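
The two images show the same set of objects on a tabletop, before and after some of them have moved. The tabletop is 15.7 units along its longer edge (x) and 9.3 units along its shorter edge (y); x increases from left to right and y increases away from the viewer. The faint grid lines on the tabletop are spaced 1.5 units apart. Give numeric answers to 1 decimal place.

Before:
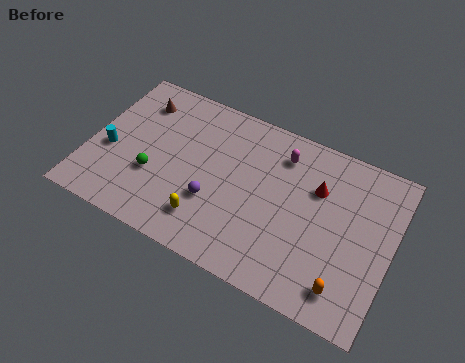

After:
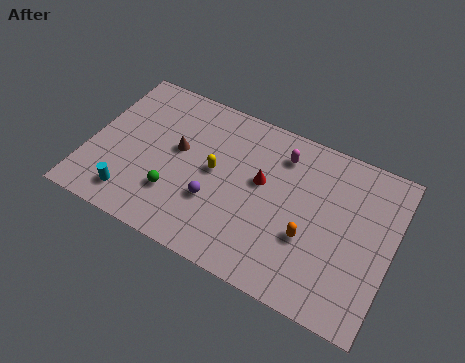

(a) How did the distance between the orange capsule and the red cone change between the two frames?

-1.7

They were about 5.1 units apart before and 3.4 after — 1.7 units closer together.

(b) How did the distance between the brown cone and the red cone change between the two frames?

-5.3

The distance was about 9.7 in the first image and 4.4 in the second, so they moved 5.3 units closer together.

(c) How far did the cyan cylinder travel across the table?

2.7

The cyan cylinder was near (1.1, 3.8) before and (2.6, 1.6) after, so it travelled √(1.5² + 2.2²) ≈ 2.7 units.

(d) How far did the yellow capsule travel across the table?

2.9

From (6.5, 2.0) to (6.5, 4.9), the yellow capsule covered √(0.0² + 2.9²) ≈ 2.9 units.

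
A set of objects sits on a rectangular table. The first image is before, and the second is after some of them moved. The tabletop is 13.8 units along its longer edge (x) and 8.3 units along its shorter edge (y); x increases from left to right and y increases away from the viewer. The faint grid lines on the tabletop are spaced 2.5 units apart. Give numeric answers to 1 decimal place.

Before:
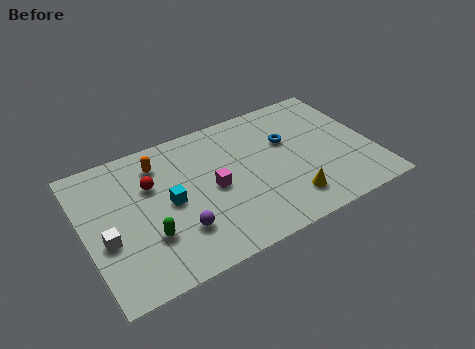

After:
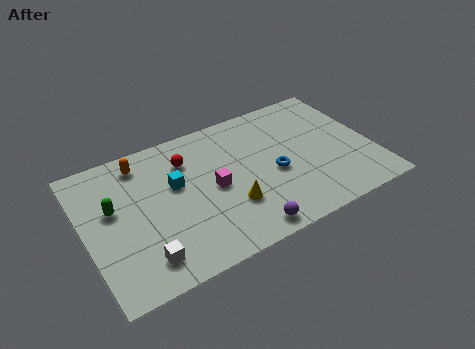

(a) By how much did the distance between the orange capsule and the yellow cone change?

-1.7

They were about 7.4 units apart before and 5.7 after — 1.7 units closer together.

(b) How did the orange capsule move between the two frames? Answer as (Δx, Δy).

(-0.8, 0.4)

The orange capsule was at about (3.8, 6.6) and moved to about (3.0, 7.0).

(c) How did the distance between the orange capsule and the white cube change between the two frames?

+1.1

They were about 4.4 units apart before and 5.5 after — 1.1 units further apart.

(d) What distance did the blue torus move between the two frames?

1.9

The blue torus was near (9.9, 5.3) before and (9.0, 3.6) after, so it travelled √(0.9² + 1.7²) ≈ 1.9 units.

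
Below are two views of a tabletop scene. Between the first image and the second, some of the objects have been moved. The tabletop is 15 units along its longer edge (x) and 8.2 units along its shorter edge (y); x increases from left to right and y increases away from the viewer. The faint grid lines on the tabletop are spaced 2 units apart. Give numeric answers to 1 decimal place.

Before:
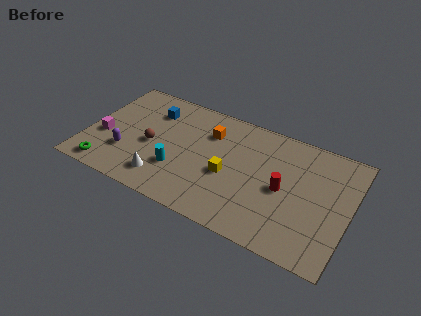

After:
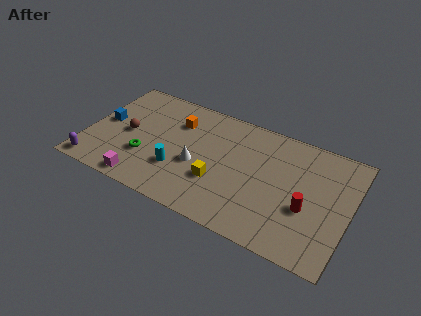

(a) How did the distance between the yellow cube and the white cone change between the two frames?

-2.6

They were about 4.0 units apart before and 1.4 after — 2.6 units closer together.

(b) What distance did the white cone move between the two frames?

2.5

From (4.7, 1.6) to (6.4, 3.4), the white cone covered √(1.7² + 1.8²) ≈ 2.5 units.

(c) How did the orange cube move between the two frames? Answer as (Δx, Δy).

(-1.9, 0.0)

The orange cube was at about (6.8, 6.0) and moved to about (4.9, 6.0).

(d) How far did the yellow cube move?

0.9

From (8.2, 3.5) to (7.7, 2.8), the yellow cube covered √(0.5² + 0.7²) ≈ 0.9 units.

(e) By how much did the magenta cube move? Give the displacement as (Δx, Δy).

(2.6, -2.3)

From the two frames, the magenta cube sits at roughly (1.0, 3.2) before and (3.6, 0.9) after.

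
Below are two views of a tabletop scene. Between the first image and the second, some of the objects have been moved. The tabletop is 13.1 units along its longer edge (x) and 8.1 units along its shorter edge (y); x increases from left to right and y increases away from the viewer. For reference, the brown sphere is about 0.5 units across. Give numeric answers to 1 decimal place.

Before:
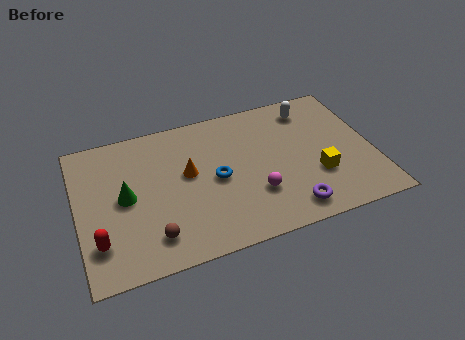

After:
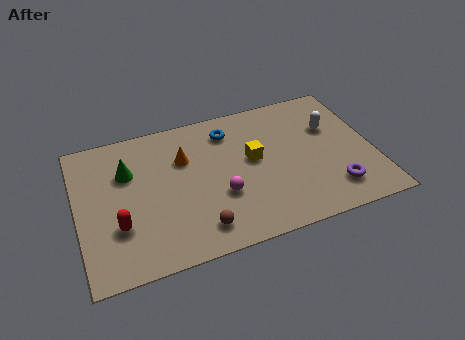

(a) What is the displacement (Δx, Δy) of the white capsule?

(0.8, -1.4)

From the two frames, the white capsule sits at roughly (10.6, 6.7) before and (11.4, 5.3) after.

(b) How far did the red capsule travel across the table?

1.1

The red capsule was near (0.8, 2.0) before and (1.7, 2.6) after, so it travelled √(0.9² + 0.6²) ≈ 1.1 units.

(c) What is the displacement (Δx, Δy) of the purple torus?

(2.0, 0.5)

The purple torus started near (9.1, 1.2) and ended near (11.1, 1.7).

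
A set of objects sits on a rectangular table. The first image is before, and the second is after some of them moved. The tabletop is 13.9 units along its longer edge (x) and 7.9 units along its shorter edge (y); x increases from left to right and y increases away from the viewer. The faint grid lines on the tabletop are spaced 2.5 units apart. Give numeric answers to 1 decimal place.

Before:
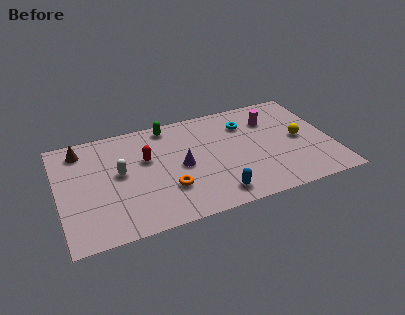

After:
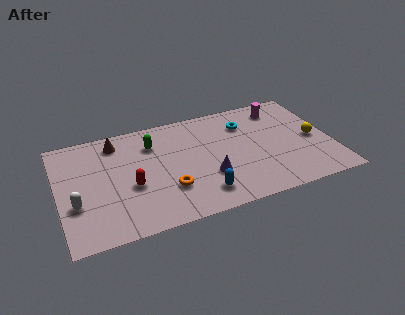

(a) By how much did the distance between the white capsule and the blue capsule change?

+0.8

The distance was about 5.5 in the first image and 6.3 in the second, so they moved 0.8 units further apart.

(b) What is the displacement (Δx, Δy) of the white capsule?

(-2.3, -1.5)

The white capsule was at about (3.1, 4.3) and moved to about (0.8, 2.8).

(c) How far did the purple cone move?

1.8

The purple cone moved from about (6.2, 3.8) to (7.5, 2.6), a distance of √(1.3² + 1.2²) ≈ 1.8.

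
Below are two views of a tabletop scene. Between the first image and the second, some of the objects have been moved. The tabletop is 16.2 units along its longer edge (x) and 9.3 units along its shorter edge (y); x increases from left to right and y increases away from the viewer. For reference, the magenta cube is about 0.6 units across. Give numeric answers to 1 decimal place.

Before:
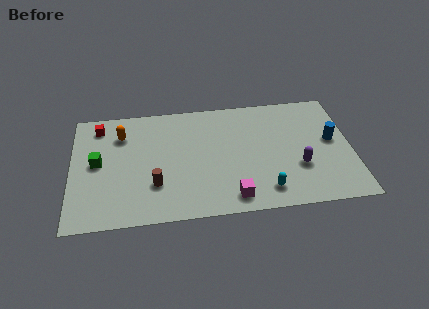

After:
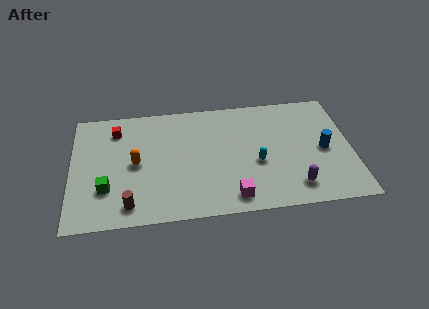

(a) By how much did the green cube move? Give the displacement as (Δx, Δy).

(0.5, -2.1)

The green cube started near (1.5, 4.9) and ended near (2.0, 2.8).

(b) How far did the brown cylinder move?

2.1

The brown cylinder was near (4.8, 2.8) before and (3.3, 1.4) after, so it travelled √(1.5² + 1.4²) ≈ 2.1 units.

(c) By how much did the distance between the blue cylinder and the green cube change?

-0.9

The distance was about 13.6 in the first image and 12.7 in the second, so they moved 0.9 units closer together.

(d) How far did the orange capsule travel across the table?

2.5

From (2.9, 7.0) to (3.7, 4.6), the orange capsule covered √(0.8² + 2.4²) ≈ 2.5 units.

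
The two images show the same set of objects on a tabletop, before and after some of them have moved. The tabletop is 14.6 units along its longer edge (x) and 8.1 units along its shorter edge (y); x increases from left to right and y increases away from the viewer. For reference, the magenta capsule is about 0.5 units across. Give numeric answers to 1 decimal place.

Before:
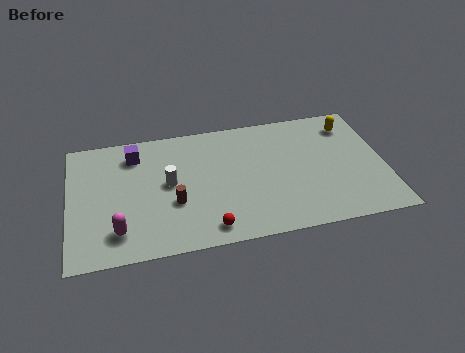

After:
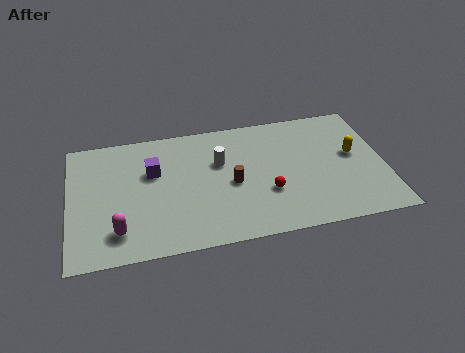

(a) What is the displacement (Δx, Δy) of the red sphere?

(2.8, 1.7)

The red sphere was at about (6.3, 1.1) and moved to about (9.1, 2.8).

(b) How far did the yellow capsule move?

2.0

The yellow capsule moved from about (13.2, 6.5) to (13.2, 4.5), a distance of √(0.0² + 2.0²) ≈ 2.0.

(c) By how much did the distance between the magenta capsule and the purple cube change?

-1.0

They were about 4.9 units apart before and 3.9 after — 1.0 units closer together.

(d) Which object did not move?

the magenta capsule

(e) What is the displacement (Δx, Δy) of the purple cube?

(0.8, -1.3)

The purple cube was at about (3.1, 6.5) and moved to about (3.9, 5.2).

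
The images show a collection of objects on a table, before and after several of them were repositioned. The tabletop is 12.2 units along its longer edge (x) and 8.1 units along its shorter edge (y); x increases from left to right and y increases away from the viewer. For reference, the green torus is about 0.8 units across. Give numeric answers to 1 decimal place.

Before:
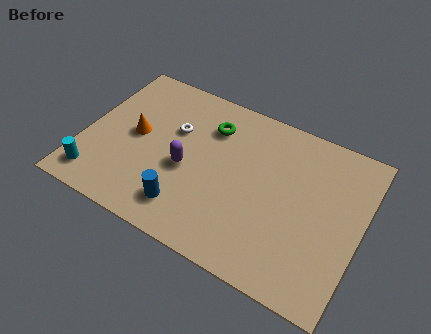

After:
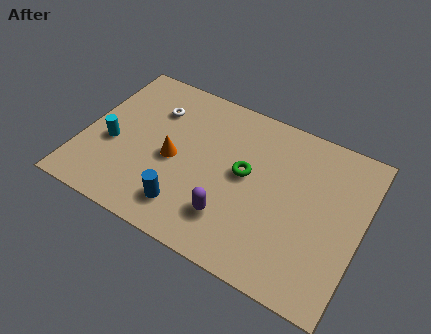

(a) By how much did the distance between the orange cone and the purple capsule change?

+0.8

The distance was about 2.5 in the first image and 3.3 in the second, so they moved 0.8 units further apart.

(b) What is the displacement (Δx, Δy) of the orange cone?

(1.8, -0.5)

From the two frames, the orange cone sits at roughly (2.2, 4.2) before and (4.0, 3.7) after.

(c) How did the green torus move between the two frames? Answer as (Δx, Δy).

(1.8, -1.7)

From the two frames, the green torus sits at roughly (5.3, 6.1) before and (7.1, 4.4) after.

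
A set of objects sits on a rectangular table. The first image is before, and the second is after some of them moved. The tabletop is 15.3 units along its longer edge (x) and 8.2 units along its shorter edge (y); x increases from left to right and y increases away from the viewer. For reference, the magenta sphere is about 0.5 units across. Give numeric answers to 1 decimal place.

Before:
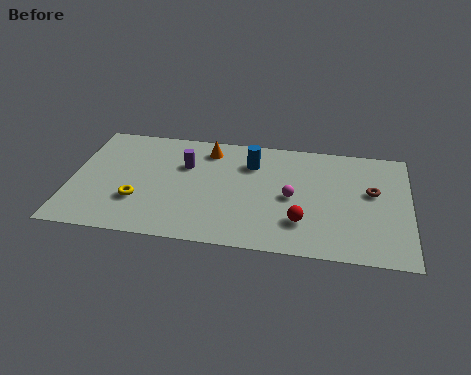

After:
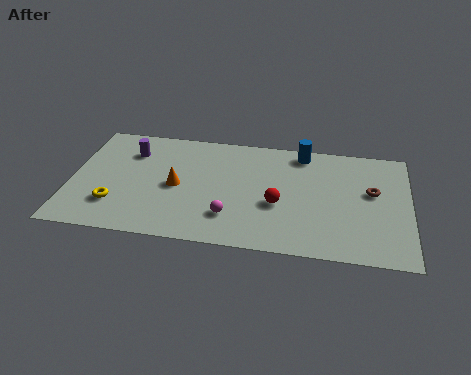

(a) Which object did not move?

the brown torus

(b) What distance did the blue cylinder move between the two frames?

2.5

From (8.1, 6.1) to (10.4, 7.2), the blue cylinder covered √(2.3² + 1.1²) ≈ 2.5 units.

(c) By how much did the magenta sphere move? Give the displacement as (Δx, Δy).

(-2.7, -1.8)

From the two frames, the magenta sphere sits at roughly (10.0, 3.9) before and (7.3, 2.1) after.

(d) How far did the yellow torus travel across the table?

1.1

From (3.1, 2.6) to (2.1, 2.2), the yellow torus covered √(1.0² + 0.4²) ≈ 1.1 units.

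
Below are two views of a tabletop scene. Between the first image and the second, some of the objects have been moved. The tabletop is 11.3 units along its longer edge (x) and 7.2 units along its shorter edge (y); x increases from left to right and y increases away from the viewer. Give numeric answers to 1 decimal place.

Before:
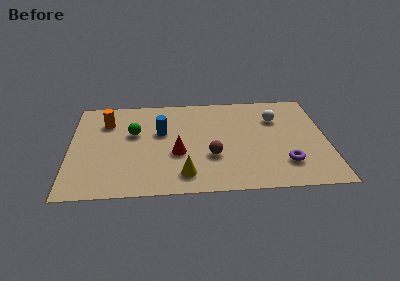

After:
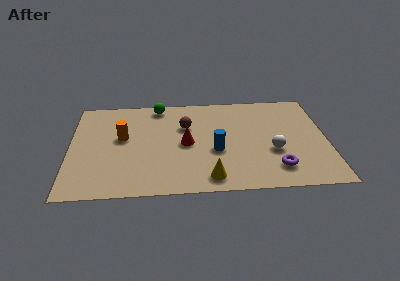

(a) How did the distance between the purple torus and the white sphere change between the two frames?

-2.1

They were about 3.3 units apart before and 1.2 after — 2.1 units closer together.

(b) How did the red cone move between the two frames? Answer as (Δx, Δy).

(0.4, 0.7)

From the two frames, the red cone sits at roughly (4.7, 2.8) before and (5.1, 3.5) after.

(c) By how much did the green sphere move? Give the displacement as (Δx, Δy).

(1.1, 2.0)

From the two frames, the green sphere sits at roughly (2.8, 4.4) before and (3.9, 6.4) after.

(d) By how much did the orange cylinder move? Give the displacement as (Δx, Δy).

(0.7, -1.2)

The orange cylinder was at about (1.6, 5.3) and moved to about (2.3, 4.1).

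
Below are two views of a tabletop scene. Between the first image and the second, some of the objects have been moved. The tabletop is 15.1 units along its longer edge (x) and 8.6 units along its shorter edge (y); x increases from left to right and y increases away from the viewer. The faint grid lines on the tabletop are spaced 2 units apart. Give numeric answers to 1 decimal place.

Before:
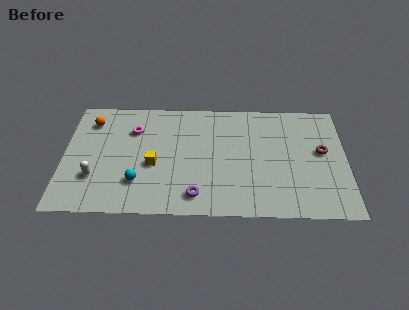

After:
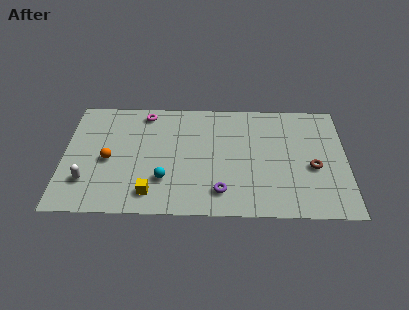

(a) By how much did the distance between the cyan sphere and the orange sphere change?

-1.9

They were about 5.2 units apart before and 3.3 after — 1.9 units closer together.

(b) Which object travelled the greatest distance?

the orange sphere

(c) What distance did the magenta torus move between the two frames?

1.4

The magenta torus moved from about (3.7, 6.2) to (4.3, 7.5), a distance of √(0.6² + 1.3²) ≈ 1.4.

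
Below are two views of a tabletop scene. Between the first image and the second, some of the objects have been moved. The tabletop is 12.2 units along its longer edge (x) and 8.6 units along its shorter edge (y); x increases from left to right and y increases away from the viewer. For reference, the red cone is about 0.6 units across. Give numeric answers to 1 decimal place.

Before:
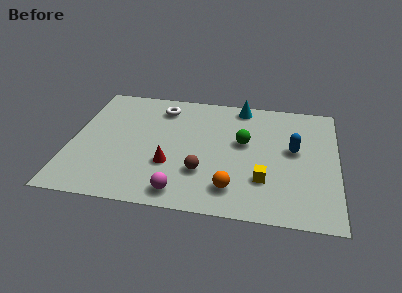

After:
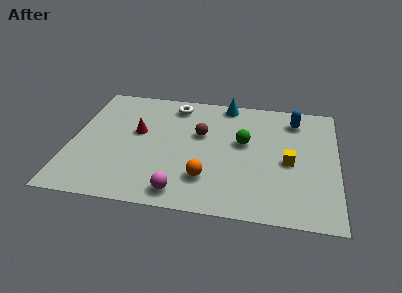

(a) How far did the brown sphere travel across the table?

2.7

The brown sphere moved from about (6.1, 2.6) to (5.9, 5.3), a distance of √(0.2² + 2.7²) ≈ 2.7.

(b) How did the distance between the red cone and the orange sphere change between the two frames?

+1.2

Before: roughly 3.1 units apart; after: 4.3. That's 1.2 units further apart.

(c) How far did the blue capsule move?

2.2

From (10.2, 4.8) to (10.2, 7.0), the blue capsule covered √(0.0² + 2.2²) ≈ 2.2 units.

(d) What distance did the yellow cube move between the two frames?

1.8

From (8.9, 2.5) to (10.0, 3.9), the yellow cube covered √(1.1² + 1.4²) ≈ 1.8 units.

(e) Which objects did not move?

the magenta sphere and the green sphere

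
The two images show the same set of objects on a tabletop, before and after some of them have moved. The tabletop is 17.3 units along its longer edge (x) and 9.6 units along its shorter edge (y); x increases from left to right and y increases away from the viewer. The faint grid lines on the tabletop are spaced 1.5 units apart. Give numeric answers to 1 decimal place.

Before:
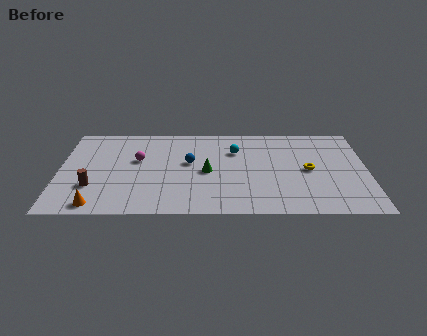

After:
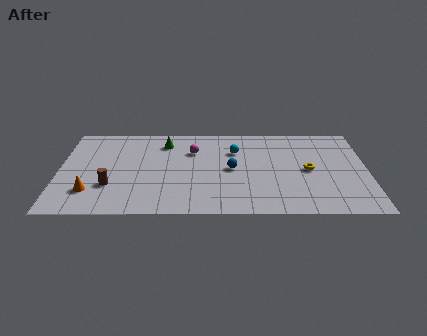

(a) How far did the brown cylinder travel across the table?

1.0

From (1.9, 2.9) to (2.9, 3.0), the brown cylinder covered √(1.0² + 0.1²) ≈ 1.0 units.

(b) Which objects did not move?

the cyan sphere and the yellow torus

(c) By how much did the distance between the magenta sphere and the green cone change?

-2.3

They were about 4.1 units apart before and 1.8 after — 2.3 units closer together.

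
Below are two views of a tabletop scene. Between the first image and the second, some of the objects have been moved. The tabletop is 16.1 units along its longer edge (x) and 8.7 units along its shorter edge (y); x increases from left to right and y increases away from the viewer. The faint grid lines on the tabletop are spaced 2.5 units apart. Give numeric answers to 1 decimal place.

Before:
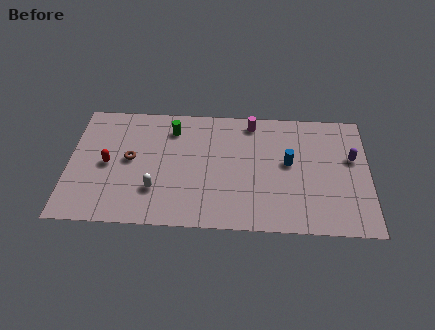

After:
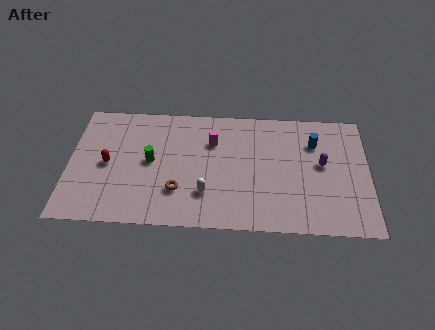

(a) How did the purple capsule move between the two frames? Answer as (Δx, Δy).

(-1.6, -0.5)

The purple capsule was at about (15.2, 5.3) and moved to about (13.6, 4.8).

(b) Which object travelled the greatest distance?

the brown torus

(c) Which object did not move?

the red capsule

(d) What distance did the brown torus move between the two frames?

3.3

The brown torus was near (3.3, 4.6) before and (5.9, 2.5) after, so it travelled √(2.6² + 2.1²) ≈ 3.3 units.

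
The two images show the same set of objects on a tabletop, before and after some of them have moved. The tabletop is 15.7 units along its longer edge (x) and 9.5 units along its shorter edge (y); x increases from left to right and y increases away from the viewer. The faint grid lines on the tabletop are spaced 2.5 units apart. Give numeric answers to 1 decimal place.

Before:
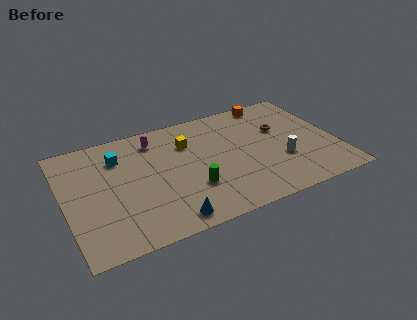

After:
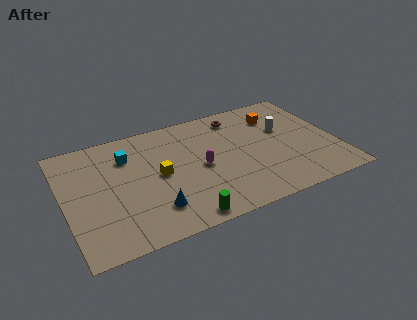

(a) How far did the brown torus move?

3.0

The brown torus moved from about (12.7, 6.0) to (10.4, 8.0), a distance of √(2.3² + 2.0²) ≈ 3.0.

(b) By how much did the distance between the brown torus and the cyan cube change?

-2.8

Before: roughly 9.5 units apart; after: 6.7. That's 2.8 units closer together.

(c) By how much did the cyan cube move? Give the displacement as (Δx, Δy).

(0.5, -0.1)

The cyan cube was at about (3.3, 7.1) and moved to about (3.8, 7.0).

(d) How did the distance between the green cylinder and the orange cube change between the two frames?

+1.1

Before: roughly 7.8 units apart; after: 8.9. That's 1.1 units further apart.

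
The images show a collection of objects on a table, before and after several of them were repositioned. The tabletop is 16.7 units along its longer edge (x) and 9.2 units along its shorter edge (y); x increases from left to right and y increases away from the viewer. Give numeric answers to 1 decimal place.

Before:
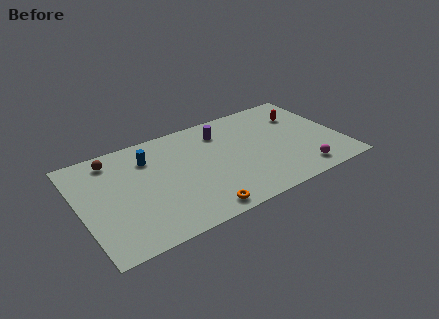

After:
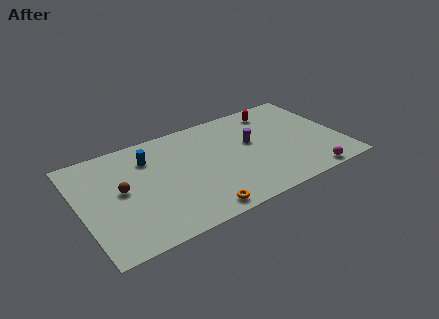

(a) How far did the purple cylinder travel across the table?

2.5

The purple cylinder moved from about (9.4, 7.2) to (11.1, 5.4), a distance of √(1.7² + 1.8²) ≈ 2.5.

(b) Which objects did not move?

the orange torus and the blue cylinder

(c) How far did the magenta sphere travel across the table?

0.7

From (13.7, 1.4) to (14.1, 0.8), the magenta sphere covered √(0.4² + 0.6²) ≈ 0.7 units.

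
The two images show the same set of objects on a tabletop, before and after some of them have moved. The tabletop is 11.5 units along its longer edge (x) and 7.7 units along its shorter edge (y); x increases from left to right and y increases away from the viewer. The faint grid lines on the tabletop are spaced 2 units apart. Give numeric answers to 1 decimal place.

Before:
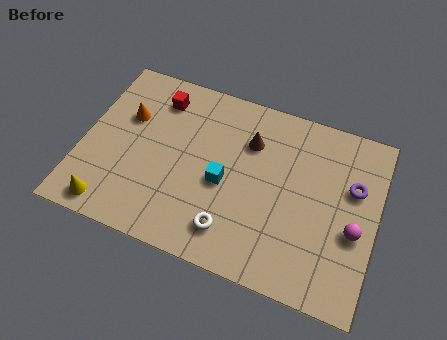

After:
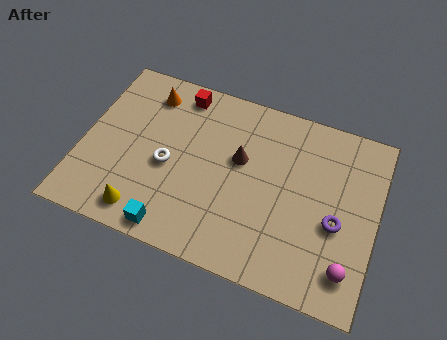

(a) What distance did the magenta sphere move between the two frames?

1.6

The magenta sphere moved from about (10.7, 3.1) to (10.6, 1.5), a distance of √(0.1² + 1.6²) ≈ 1.6.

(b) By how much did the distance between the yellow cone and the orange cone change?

+1.1

The distance was about 4.1 in the first image and 5.2 in the second, so they moved 1.1 units further apart.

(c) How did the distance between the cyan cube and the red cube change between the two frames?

+1.9

Before: roughly 4.0 units apart; after: 5.9. That's 1.9 units further apart.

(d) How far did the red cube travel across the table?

0.9

The red cube moved from about (2.7, 6.2) to (3.5, 6.7), a distance of √(0.8² + 0.5²) ≈ 0.9.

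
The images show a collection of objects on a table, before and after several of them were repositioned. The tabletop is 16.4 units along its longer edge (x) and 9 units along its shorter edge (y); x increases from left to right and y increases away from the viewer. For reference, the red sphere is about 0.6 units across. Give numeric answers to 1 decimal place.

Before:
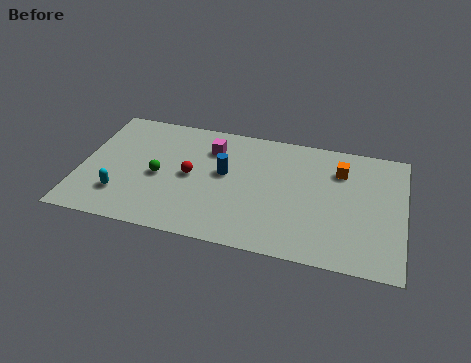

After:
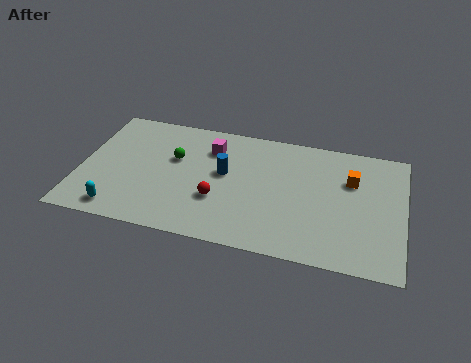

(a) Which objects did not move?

the blue cylinder and the magenta cube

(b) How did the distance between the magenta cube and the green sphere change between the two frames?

-1.5

The distance was about 3.7 in the first image and 2.2 in the second, so they moved 1.5 units closer together.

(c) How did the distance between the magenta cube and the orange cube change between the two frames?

+0.6

Before: roughly 6.6 units apart; after: 7.2. That's 0.6 units further apart.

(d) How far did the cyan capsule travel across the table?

1.1

The cyan capsule moved from about (2.2, 2.3) to (2.2, 1.2), a distance of √(0.0² + 1.1²) ≈ 1.1.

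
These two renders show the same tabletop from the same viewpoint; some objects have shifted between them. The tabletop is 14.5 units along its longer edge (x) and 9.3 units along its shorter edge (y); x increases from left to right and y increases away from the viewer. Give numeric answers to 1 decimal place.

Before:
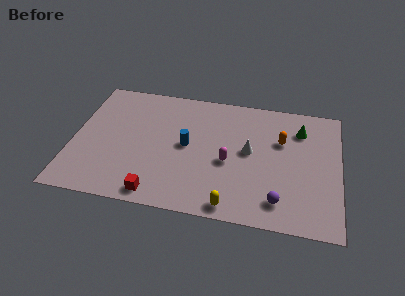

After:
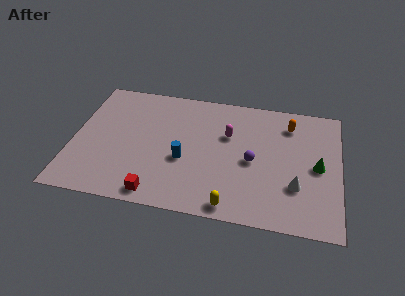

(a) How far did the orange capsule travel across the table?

1.4

The orange capsule was near (11.3, 6.1) before and (11.7, 7.4) after, so it travelled √(0.4² + 1.3²) ≈ 1.4 units.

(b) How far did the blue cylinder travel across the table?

1.1

The blue cylinder moved from about (6.2, 4.8) to (6.1, 3.7), a distance of √(0.1² + 1.1²) ≈ 1.1.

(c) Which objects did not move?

the red cube and the yellow capsule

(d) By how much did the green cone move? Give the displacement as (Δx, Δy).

(1.0, -2.6)

The green cone was at about (12.3, 7.1) and moved to about (13.3, 4.5).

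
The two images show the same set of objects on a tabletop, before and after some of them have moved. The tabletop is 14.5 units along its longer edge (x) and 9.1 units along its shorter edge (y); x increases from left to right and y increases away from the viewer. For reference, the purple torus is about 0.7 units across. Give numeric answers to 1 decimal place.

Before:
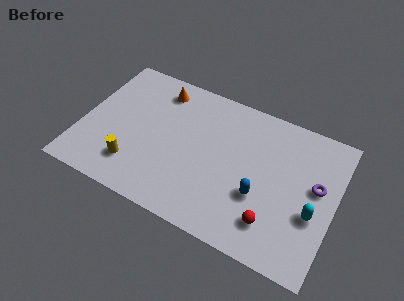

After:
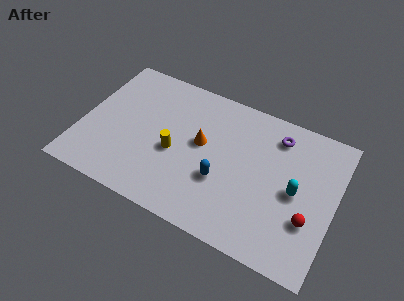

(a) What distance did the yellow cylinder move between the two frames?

2.8

The yellow cylinder moved from about (3.3, 2.1) to (5.4, 3.9), a distance of √(2.1² + 1.8²) ≈ 2.8.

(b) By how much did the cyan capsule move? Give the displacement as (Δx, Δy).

(-1.1, 0.9)

The cyan capsule started near (13.4, 3.5) and ended near (12.3, 4.4).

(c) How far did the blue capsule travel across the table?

2.2

The blue capsule moved from about (10.4, 3.3) to (8.2, 3.3), a distance of √(2.2² + 0.0²) ≈ 2.2.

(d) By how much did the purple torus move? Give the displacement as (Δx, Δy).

(-2.5, 2.2)

The purple torus was at about (13.4, 5.2) and moved to about (10.9, 7.4).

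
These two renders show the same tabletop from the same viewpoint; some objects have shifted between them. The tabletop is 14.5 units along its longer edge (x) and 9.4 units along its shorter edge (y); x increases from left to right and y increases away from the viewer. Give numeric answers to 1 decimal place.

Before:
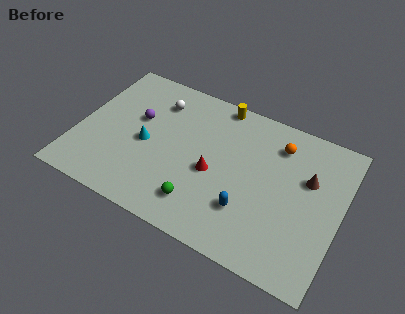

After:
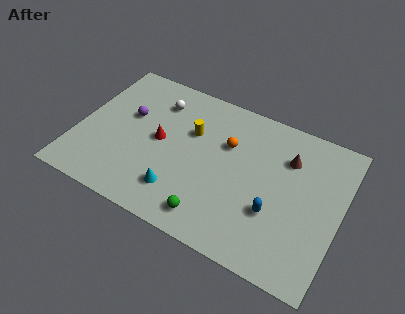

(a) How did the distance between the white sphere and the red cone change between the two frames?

-2.3

The distance was about 4.8 in the first image and 2.5 in the second, so they moved 2.3 units closer together.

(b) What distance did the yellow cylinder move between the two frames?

2.8

The yellow cylinder was near (7.3, 8.6) before and (6.1, 6.1) after, so it travelled √(1.2² + 2.5²) ≈ 2.8 units.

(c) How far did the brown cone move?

1.4

The brown cone was near (12.6, 6.0) before and (11.4, 6.8) after, so it travelled √(1.2² + 0.8²) ≈ 1.4 units.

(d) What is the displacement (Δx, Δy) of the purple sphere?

(-0.5, 0.0)

From the two frames, the purple sphere sits at roughly (3.1, 5.7) before and (2.6, 5.7) after.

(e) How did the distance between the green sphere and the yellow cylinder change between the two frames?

-1.7

The distance was about 6.7 in the first image and 5.0 in the second, so they moved 1.7 units closer together.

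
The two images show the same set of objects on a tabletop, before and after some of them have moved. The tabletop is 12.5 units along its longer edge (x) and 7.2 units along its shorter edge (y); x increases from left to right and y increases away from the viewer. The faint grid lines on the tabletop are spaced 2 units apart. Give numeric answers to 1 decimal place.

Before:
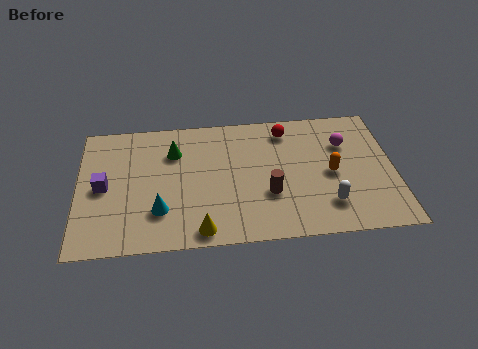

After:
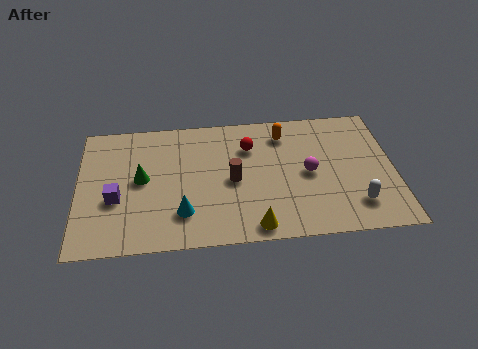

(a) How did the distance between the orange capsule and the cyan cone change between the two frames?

-1.2

Before: roughly 6.9 units apart; after: 5.7. That's 1.2 units closer together.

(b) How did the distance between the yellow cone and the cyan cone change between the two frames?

+1.0

The distance was about 2.0 in the first image and 3.0 in the second, so they moved 1.0 units further apart.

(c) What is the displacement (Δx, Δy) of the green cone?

(-1.3, -1.4)

The green cone was at about (3.8, 5.2) and moved to about (2.5, 3.8).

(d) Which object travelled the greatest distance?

the orange capsule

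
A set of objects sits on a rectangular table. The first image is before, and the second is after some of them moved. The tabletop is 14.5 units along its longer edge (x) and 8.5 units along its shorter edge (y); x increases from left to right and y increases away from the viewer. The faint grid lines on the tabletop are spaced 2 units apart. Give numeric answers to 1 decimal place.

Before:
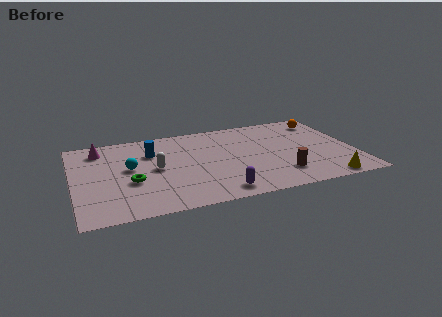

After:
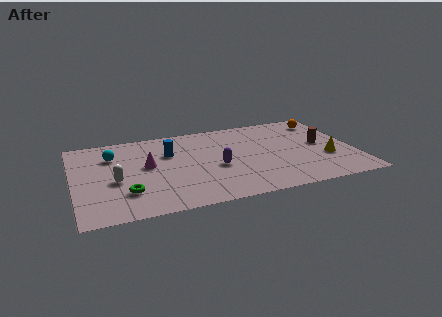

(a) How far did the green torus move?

1.0

The green torus was near (2.9, 3.3) before and (2.6, 2.3) after, so it travelled √(0.3² + 1.0²) ≈ 1.0 units.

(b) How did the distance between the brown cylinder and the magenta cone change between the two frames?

-1.2

The distance was about 10.3 in the first image and 9.1 in the second, so they moved 1.2 units closer together.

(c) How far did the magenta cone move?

3.3

The magenta cone moved from about (1.5, 7.0) to (3.8, 4.7), a distance of √(2.3² + 2.3²) ≈ 3.3.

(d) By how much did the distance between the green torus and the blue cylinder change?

+1.2

The distance was about 3.0 in the first image and 4.2 in the second, so they moved 1.2 units further apart.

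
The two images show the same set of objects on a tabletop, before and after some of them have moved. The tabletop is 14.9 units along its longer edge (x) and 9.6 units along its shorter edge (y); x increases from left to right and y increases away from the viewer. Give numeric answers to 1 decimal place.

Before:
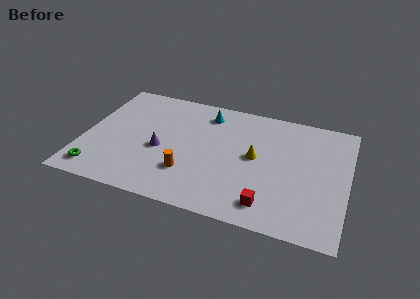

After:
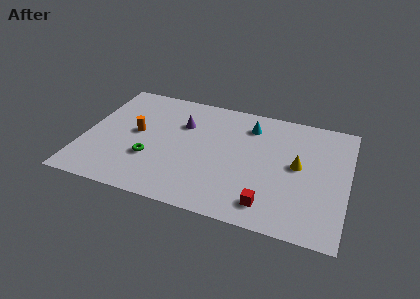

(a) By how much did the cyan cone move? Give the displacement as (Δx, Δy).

(2.5, -0.3)

The cyan cone started near (6.7, 7.9) and ended near (9.2, 7.6).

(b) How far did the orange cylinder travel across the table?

4.0

The orange cylinder was near (6.1, 2.7) before and (2.9, 5.1) after, so it travelled √(3.2² + 2.4²) ≈ 4.0 units.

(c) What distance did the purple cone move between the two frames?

2.7

From (4.4, 4.1) to (5.4, 6.6), the purple cone covered √(1.0² + 2.5²) ≈ 2.7 units.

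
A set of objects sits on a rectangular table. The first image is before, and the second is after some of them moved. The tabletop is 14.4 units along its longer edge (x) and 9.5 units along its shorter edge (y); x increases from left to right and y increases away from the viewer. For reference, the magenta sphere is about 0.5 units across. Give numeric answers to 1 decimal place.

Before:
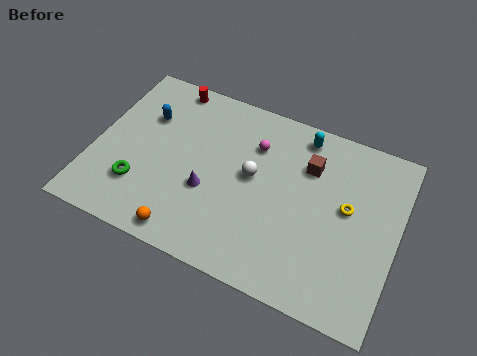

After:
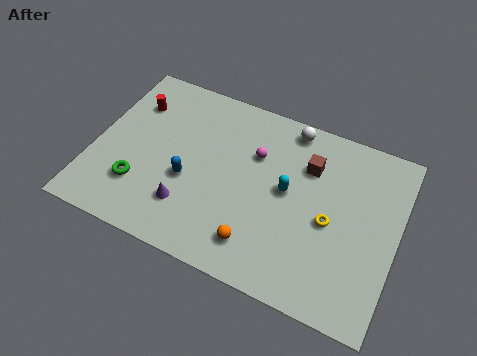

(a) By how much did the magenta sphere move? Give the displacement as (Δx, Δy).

(0.1, -0.5)

From the two frames, the magenta sphere sits at roughly (7.4, 6.9) before and (7.5, 6.4) after.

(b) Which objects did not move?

the green torus and the brown cube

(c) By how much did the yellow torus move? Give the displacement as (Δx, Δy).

(-0.7, -1.0)

From the two frames, the yellow torus sits at roughly (12.0, 5.3) before and (11.3, 4.3) after.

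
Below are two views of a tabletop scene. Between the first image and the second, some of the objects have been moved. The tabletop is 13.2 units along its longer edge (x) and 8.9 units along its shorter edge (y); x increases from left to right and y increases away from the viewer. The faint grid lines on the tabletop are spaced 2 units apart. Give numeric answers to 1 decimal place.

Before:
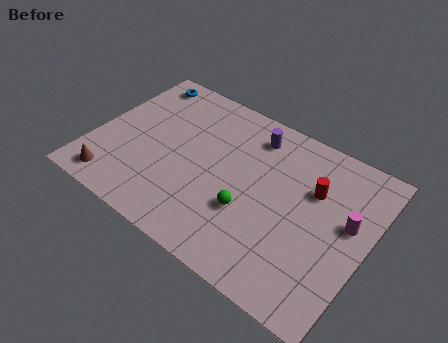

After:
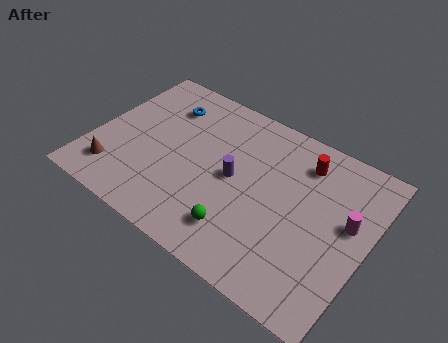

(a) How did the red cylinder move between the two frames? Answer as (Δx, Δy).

(-0.7, 1.2)

The red cylinder started near (10.4, 5.9) and ended near (9.7, 7.1).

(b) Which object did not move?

the magenta cylinder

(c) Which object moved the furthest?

the purple cylinder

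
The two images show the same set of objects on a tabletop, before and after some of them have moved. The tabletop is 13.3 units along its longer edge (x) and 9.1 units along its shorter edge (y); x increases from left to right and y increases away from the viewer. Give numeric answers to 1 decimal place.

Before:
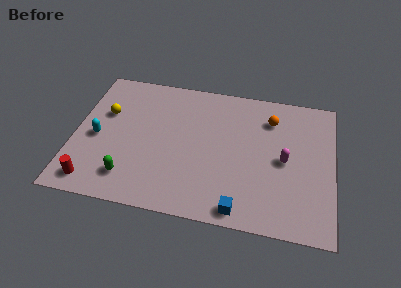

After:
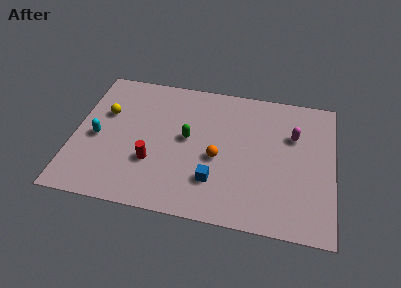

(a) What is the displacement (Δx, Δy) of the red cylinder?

(2.9, 1.8)

From the two frames, the red cylinder sits at roughly (1.2, 1.2) before and (4.1, 3.0) after.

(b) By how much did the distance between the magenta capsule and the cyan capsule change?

+0.6

They were about 9.6 units apart before and 10.2 after — 0.6 units further apart.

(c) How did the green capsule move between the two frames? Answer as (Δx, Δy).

(2.8, 3.1)

From the two frames, the green capsule sits at roughly (3.0, 1.8) before and (5.8, 4.9) after.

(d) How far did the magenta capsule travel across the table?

1.7

The magenta capsule moved from about (10.8, 4.4) to (11.2, 6.1), a distance of √(0.4² + 1.7²) ≈ 1.7.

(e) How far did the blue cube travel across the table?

2.1

The blue cube was near (8.7, 0.9) before and (7.3, 2.4) after, so it travelled √(1.4² + 1.5²) ≈ 2.1 units.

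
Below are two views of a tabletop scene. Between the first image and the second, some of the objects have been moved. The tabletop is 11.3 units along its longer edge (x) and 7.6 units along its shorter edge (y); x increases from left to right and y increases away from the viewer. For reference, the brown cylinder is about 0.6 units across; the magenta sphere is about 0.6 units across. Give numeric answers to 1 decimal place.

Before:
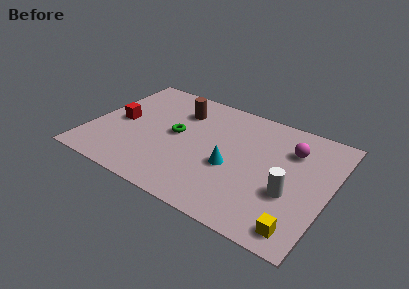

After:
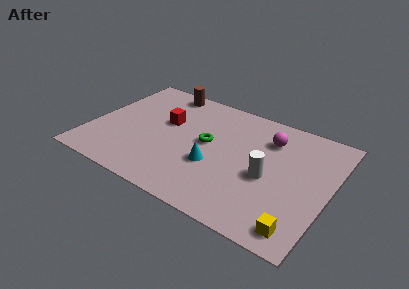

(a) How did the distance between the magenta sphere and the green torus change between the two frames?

-2.4

They were about 5.5 units apart before and 3.1 after — 2.4 units closer together.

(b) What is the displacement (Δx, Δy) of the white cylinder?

(-1.1, 0.5)

The white cylinder started near (9.6, 2.8) and ended near (8.5, 3.3).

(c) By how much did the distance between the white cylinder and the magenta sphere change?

-0.3

Before: roughly 2.7 units apart; after: 2.4. That's 0.3 units closer together.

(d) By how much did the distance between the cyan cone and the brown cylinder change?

+1.2

They were about 3.9 units apart before and 5.1 after — 1.2 units further apart.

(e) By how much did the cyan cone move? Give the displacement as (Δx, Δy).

(-0.8, -0.3)

The cyan cone started near (6.8, 3.1) and ended near (6.0, 2.8).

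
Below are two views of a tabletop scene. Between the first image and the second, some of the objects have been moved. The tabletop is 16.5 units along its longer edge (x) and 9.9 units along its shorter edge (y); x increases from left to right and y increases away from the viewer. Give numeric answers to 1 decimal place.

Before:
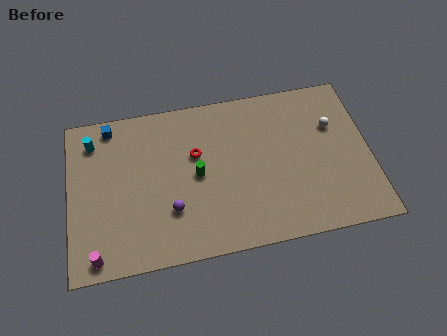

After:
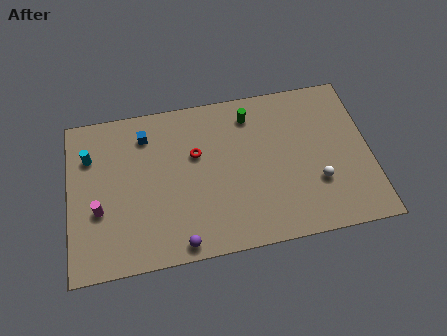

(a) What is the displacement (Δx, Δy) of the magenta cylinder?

(0.2, 2.7)

From the two frames, the magenta cylinder sits at roughly (1.4, 1.0) before and (1.6, 3.7) after.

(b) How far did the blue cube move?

2.1

The blue cube moved from about (2.4, 8.8) to (4.3, 7.9), a distance of √(1.9² + 0.9²) ≈ 2.1.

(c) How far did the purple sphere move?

2.1

The purple sphere was near (5.5, 3.0) before and (5.9, 0.9) after, so it travelled √(0.4² + 2.1²) ≈ 2.1 units.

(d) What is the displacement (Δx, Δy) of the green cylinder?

(3.1, 3.2)

The green cylinder was at about (7.0, 4.9) and moved to about (10.1, 8.1).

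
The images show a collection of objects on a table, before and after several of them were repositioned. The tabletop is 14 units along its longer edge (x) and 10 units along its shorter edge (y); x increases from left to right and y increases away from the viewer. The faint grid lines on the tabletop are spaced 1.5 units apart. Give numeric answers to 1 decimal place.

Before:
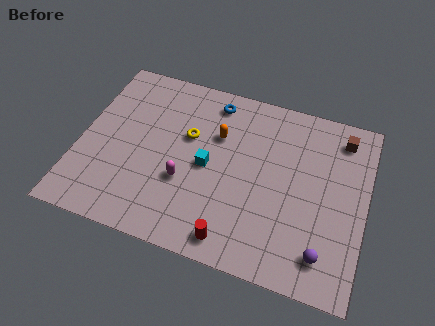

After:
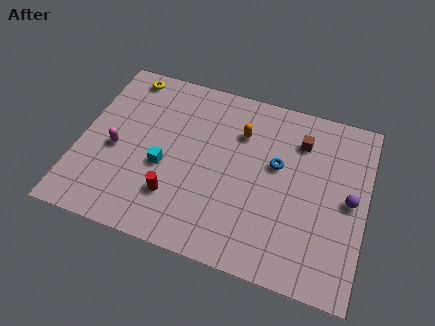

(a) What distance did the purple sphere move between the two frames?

3.4

The purple sphere moved from about (12.2, 1.8) to (13.2, 5.0), a distance of √(1.0² + 3.2²) ≈ 3.4.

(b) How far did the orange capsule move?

1.2

The orange capsule was near (6.6, 6.7) before and (7.7, 7.2) after, so it travelled √(1.1² + 0.5²) ≈ 1.2 units.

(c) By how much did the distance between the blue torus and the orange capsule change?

+0.4

They were about 1.9 units apart before and 2.3 after — 0.4 units further apart.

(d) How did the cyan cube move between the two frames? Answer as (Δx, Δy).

(-2.1, -0.7)

The cyan cube was at about (6.3, 4.8) and moved to about (4.2, 4.1).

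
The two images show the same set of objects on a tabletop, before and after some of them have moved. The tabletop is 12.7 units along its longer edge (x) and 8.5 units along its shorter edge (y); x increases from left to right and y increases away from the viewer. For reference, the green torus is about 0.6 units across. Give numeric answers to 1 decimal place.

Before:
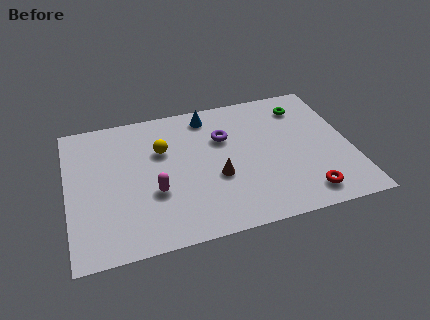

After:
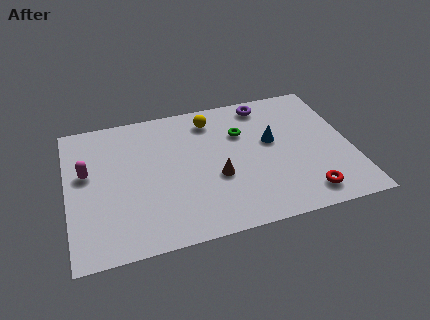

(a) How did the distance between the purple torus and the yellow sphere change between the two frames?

-0.3

Before: roughly 2.8 units apart; after: 2.5. That's 0.3 units closer together.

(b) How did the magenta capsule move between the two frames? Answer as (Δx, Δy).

(-2.9, 1.9)

The magenta capsule was at about (3.8, 3.1) and moved to about (0.9, 5.0).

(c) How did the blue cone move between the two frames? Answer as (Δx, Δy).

(2.7, -2.4)

The blue cone started near (6.5, 7.3) and ended near (9.2, 4.9).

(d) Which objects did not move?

the red torus and the brown cone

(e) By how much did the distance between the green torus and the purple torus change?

-1.9

The distance was about 3.9 in the first image and 2.0 in the second, so they moved 1.9 units closer together.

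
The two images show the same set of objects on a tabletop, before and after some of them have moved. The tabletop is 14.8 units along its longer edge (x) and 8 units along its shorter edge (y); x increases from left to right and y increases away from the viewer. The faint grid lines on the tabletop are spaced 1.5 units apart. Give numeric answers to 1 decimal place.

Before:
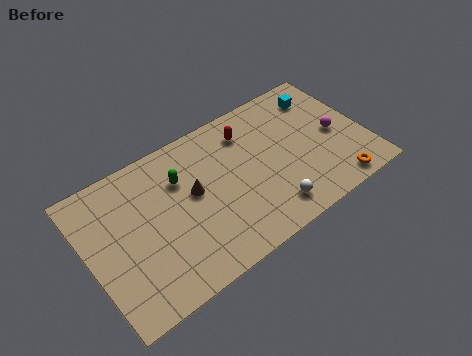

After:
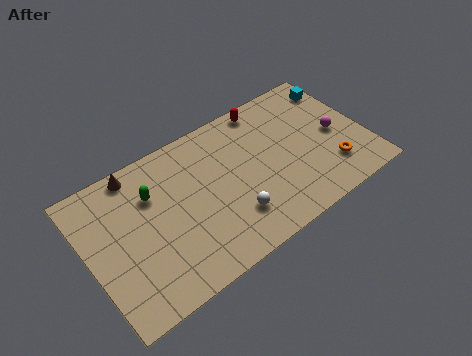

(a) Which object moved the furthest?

the brown cone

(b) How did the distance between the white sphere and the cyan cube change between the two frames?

+1.7

They were about 6.3 units apart before and 8.0 after — 1.7 units further apart.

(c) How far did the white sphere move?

2.0

The white sphere moved from about (9.2, 1.4) to (7.3, 2.1), a distance of √(1.9² + 0.7²) ≈ 2.0.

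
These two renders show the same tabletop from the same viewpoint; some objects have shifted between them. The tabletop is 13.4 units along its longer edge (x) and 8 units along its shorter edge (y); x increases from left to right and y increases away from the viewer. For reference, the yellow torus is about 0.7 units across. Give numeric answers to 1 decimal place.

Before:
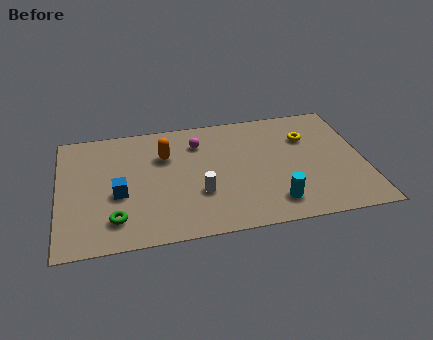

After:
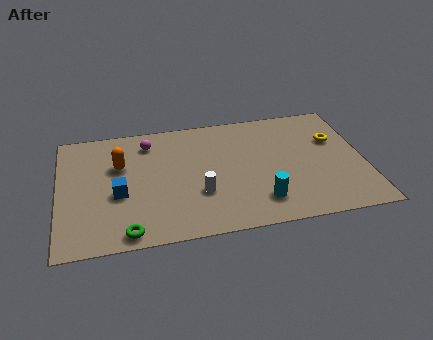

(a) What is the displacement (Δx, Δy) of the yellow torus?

(1.2, -0.4)

From the two frames, the yellow torus sits at roughly (11.0, 5.6) before and (12.2, 5.2) after.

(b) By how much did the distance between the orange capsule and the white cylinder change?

+1.1

The distance was about 3.1 in the first image and 4.2 in the second, so they moved 1.1 units further apart.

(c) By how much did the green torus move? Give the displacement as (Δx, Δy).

(0.5, -0.9)

The green torus was at about (2.4, 1.7) and moved to about (2.9, 0.8).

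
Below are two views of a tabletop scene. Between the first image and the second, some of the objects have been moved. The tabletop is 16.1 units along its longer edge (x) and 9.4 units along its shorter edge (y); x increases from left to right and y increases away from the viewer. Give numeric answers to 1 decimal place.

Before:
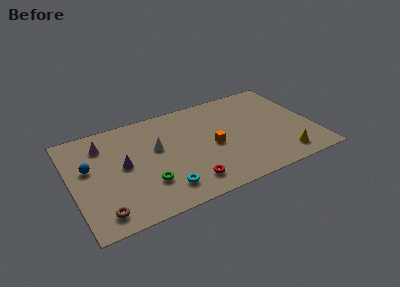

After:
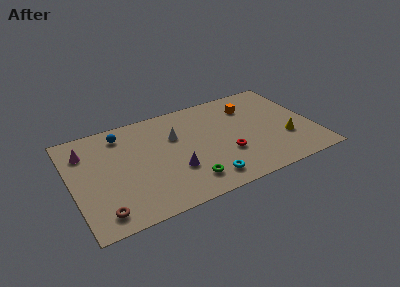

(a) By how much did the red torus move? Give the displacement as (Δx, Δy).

(2.8, 1.5)

The red torus was at about (7.3, 1.7) and moved to about (10.1, 3.2).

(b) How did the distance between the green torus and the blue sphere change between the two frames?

+2.5

Before: roughly 4.5 units apart; after: 7.0. That's 2.5 units further apart.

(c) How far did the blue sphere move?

3.3

The blue sphere was near (1.2, 5.6) before and (3.6, 7.8) after, so it travelled √(2.4² + 2.2²) ≈ 3.3 units.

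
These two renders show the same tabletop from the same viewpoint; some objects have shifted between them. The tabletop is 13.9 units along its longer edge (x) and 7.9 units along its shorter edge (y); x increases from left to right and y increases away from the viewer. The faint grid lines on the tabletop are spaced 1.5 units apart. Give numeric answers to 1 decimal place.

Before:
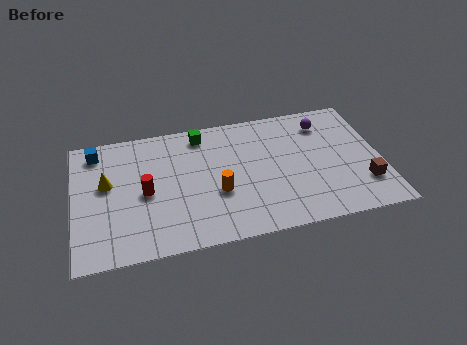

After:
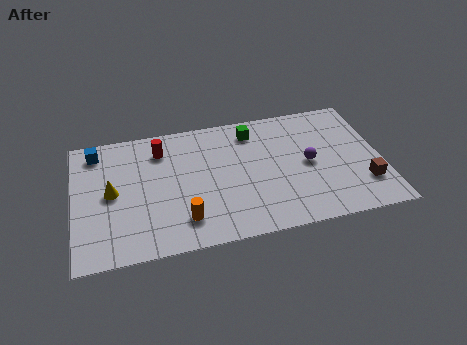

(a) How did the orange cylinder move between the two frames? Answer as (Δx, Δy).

(-1.6, -1.3)

From the two frames, the orange cylinder sits at roughly (6.4, 3.0) before and (4.8, 1.7) after.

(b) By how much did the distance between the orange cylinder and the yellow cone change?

-1.3

The distance was about 5.2 in the first image and 3.9 in the second, so they moved 1.3 units closer together.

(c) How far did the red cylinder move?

2.6

From (3.2, 3.7) to (4.0, 6.2), the red cylinder covered √(0.8² + 2.5²) ≈ 2.6 units.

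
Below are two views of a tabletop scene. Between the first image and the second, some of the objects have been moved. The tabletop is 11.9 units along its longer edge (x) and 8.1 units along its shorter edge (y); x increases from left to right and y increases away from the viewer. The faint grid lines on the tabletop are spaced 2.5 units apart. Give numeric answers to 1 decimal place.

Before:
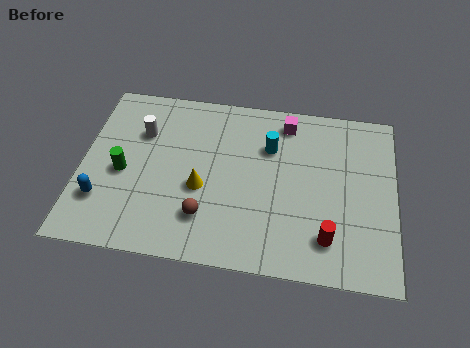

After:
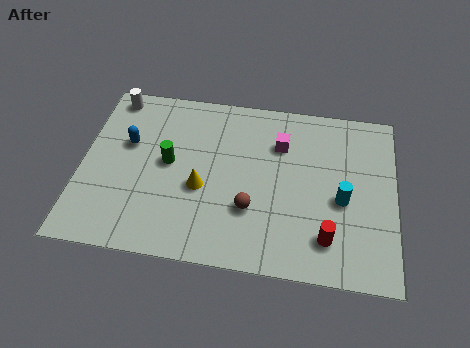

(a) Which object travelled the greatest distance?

the cyan cylinder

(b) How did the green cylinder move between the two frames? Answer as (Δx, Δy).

(1.7, 0.7)

The green cylinder started near (1.6, 3.6) and ended near (3.3, 4.3).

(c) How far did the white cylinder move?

2.0

The white cylinder was near (2.2, 5.6) before and (1.0, 7.2) after, so it travelled √(1.2² + 1.6²) ≈ 2.0 units.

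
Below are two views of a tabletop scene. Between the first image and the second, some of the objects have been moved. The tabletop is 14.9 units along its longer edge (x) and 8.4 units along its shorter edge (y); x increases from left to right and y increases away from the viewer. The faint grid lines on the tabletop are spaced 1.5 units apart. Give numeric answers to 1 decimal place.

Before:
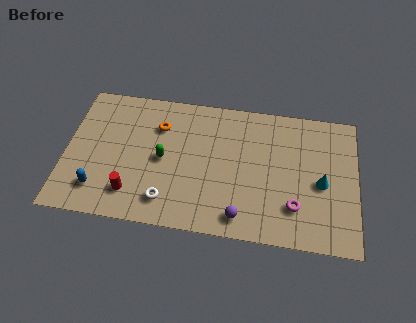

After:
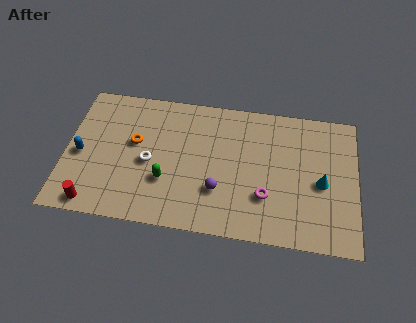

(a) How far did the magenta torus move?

1.6

The magenta torus moved from about (11.8, 2.2) to (10.3, 2.6), a distance of √(1.5² + 0.4²) ≈ 1.6.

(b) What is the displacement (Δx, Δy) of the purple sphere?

(-1.2, 1.4)

The purple sphere started near (9.1, 1.2) and ended near (7.9, 2.6).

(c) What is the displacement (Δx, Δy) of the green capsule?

(0.2, -1.3)

The green capsule started near (5.0, 4.1) and ended near (5.2, 2.8).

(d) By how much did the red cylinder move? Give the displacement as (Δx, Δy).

(-1.9, -0.9)

From the two frames, the red cylinder sits at roughly (3.5, 1.8) before and (1.6, 0.9) after.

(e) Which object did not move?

the cyan cone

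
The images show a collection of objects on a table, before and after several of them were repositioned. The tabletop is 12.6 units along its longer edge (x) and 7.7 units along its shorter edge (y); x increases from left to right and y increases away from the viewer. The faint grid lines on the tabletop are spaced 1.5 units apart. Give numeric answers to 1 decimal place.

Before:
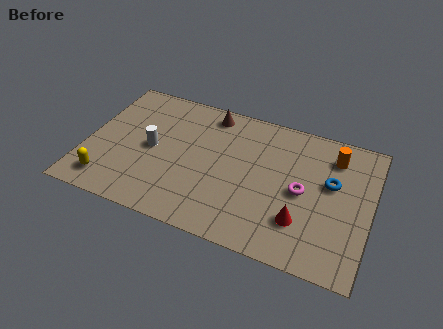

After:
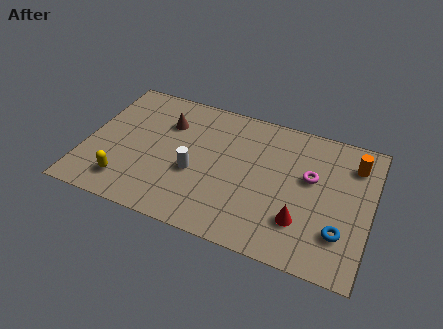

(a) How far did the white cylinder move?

2.1

The white cylinder was near (2.9, 3.8) before and (4.9, 3.1) after, so it travelled √(2.0² + 0.7²) ≈ 2.1 units.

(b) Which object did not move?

the red cone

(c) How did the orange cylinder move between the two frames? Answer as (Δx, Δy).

(0.9, -0.1)

The orange cylinder was at about (10.8, 6.1) and moved to about (11.7, 6.0).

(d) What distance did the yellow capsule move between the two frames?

0.8

The yellow capsule was near (1.2, 1.3) before and (2.0, 1.5) after, so it travelled √(0.8² + 0.2²) ≈ 0.8 units.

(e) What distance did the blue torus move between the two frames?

2.6

The blue torus moved from about (10.8, 4.6) to (11.4, 2.1), a distance of √(0.6² + 2.5²) ≈ 2.6.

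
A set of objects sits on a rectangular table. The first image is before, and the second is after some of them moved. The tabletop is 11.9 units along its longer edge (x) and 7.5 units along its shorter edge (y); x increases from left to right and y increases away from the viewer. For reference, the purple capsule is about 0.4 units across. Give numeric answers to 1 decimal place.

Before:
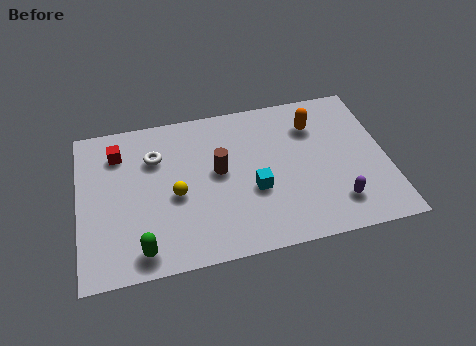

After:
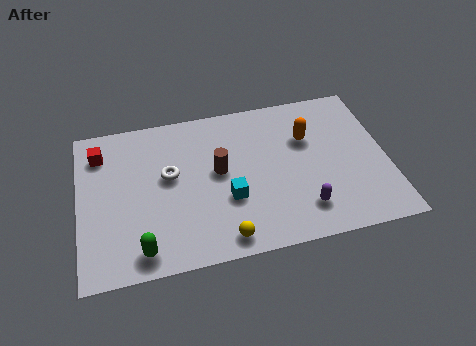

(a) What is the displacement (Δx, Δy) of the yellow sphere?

(1.7, -2.4)

The yellow sphere was at about (3.7, 3.3) and moved to about (5.4, 0.9).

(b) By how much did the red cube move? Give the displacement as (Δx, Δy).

(-0.7, 0.1)

From the two frames, the red cube sits at roughly (1.6, 5.8) before and (0.9, 5.9) after.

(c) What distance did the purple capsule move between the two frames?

1.3

The purple capsule moved from about (9.8, 1.6) to (8.5, 1.6), a distance of √(1.3² + 0.0²) ≈ 1.3.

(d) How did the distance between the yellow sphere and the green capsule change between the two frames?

+0.4

The distance was about 2.7 in the first image and 3.1 in the second, so they moved 0.4 units further apart.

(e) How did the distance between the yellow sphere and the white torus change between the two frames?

+1.8

Before: roughly 2.1 units apart; after: 3.9. That's 1.8 units further apart.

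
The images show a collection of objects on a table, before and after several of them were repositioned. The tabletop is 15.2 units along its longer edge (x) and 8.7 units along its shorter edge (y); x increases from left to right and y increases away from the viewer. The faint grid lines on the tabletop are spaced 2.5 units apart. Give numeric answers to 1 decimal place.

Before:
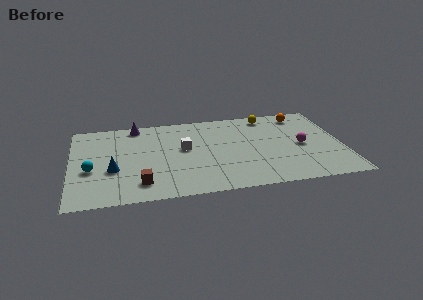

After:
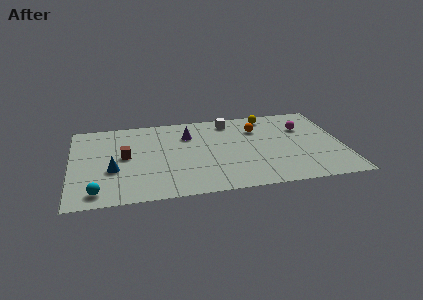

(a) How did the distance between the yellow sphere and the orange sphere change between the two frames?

-0.4

The distance was about 1.9 in the first image and 1.5 in the second, so they moved 0.4 units closer together.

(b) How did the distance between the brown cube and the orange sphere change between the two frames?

-3.2

They were about 10.9 units apart before and 7.7 after — 3.2 units closer together.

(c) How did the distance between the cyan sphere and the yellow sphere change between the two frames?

+0.8

The distance was about 10.9 in the first image and 11.7 in the second, so they moved 0.8 units further apart.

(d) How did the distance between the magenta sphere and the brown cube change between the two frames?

+0.8

Before: roughly 9.4 units apart; after: 10.2. That's 0.8 units further apart.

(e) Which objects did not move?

the blue cone and the yellow sphere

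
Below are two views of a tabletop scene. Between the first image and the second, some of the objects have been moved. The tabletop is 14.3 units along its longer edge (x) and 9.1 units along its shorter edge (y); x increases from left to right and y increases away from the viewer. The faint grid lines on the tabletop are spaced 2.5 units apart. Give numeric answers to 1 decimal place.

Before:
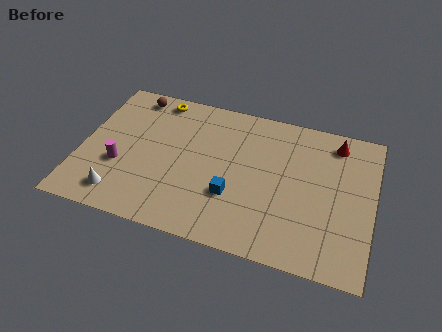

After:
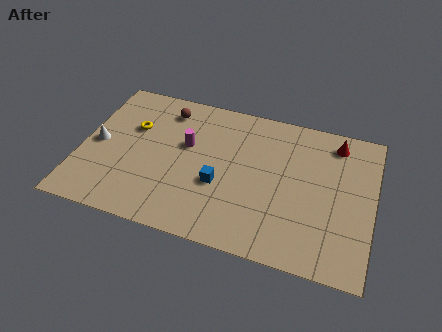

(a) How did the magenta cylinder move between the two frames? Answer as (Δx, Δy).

(3.1, 2.2)

The magenta cylinder started near (2.0, 3.3) and ended near (5.1, 5.5).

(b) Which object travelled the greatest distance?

the magenta cylinder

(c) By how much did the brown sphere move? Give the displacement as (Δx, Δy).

(1.7, -0.5)

The brown sphere was at about (2.2, 8.0) and moved to about (3.9, 7.5).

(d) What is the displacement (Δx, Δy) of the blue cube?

(-0.7, 0.5)

The blue cube started near (7.6, 3.0) and ended near (6.9, 3.5).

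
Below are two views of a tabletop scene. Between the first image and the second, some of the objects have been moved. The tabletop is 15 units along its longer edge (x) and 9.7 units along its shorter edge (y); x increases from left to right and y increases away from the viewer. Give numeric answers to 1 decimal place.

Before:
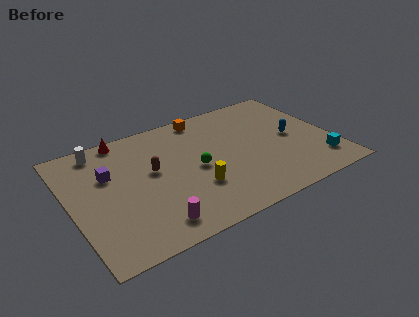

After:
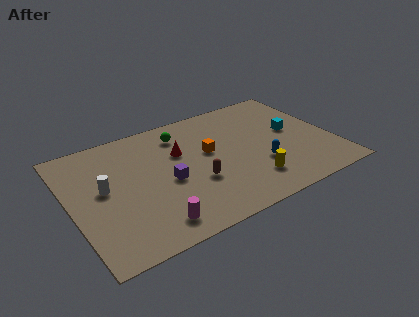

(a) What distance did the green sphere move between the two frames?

3.2

From (7.1, 4.6) to (6.7, 7.8), the green sphere covered √(0.4² + 3.2²) ≈ 3.2 units.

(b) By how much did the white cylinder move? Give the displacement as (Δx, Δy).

(-0.2, -3.2)

From the two frames, the white cylinder sits at roughly (2.1, 8.5) before and (1.9, 5.3) after.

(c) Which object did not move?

the magenta cylinder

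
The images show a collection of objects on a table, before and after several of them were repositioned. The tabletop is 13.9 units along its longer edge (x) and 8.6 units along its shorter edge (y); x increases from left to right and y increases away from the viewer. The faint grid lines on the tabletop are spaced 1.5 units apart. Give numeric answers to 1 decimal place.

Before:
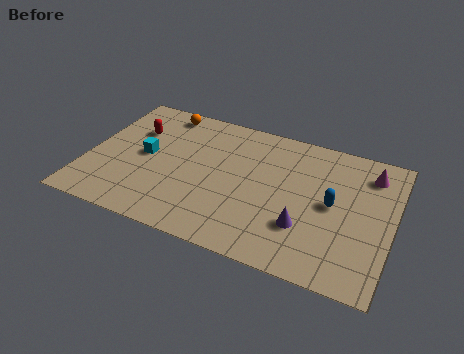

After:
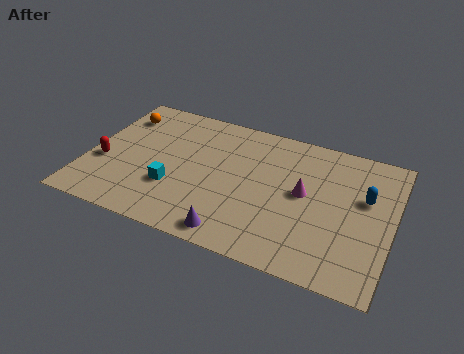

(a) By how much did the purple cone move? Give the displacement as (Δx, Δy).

(-3.0, -1.6)

The purple cone was at about (10.1, 2.6) and moved to about (7.1, 1.0).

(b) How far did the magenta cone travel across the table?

3.6

From (12.7, 6.9) to (9.9, 4.6), the magenta cone covered √(2.8² + 2.3²) ≈ 3.6 units.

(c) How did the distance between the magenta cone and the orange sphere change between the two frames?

-0.7

The distance was about 9.7 in the first image and 9.0 in the second, so they moved 0.7 units closer together.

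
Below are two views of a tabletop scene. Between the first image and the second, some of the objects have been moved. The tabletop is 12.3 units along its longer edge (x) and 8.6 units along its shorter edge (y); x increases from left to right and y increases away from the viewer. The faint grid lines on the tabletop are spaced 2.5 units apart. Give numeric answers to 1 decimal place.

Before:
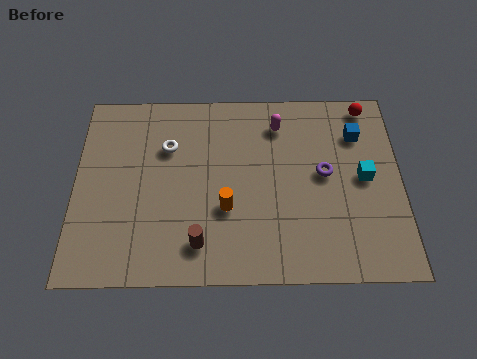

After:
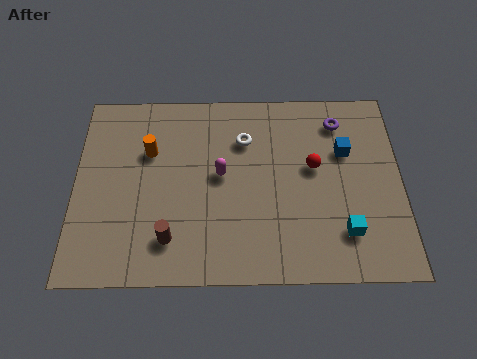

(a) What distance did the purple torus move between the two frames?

2.5

The purple torus moved from about (9.4, 4.6) to (10.0, 7.0), a distance of √(0.6² + 2.4²) ≈ 2.5.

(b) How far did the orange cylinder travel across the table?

3.9

From (5.7, 3.1) to (2.8, 5.7), the orange cylinder covered √(2.9² + 2.6²) ≈ 3.9 units.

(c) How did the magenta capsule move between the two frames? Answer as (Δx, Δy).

(-2.2, -2.3)

The magenta capsule started near (7.7, 6.9) and ended near (5.5, 4.6).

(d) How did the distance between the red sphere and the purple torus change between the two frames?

-1.2

Before: roughly 3.5 units apart; after: 2.3. That's 1.2 units closer together.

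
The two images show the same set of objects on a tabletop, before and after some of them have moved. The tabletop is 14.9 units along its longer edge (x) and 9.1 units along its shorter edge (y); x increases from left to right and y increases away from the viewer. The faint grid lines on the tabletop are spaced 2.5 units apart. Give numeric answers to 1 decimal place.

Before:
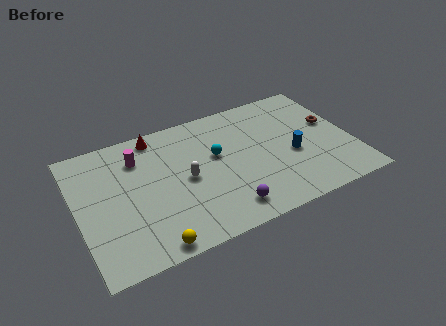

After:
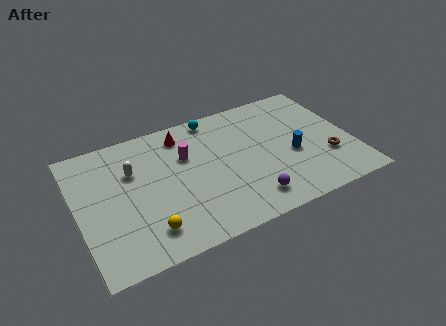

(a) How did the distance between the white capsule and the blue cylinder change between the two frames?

+3.0

Before: roughly 5.8 units apart; after: 8.8. That's 3.0 units further apart.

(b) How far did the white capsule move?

3.2

The white capsule was near (5.8, 4.4) before and (3.1, 6.1) after, so it travelled √(2.7² + 1.7²) ≈ 3.2 units.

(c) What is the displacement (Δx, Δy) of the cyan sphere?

(0.2, 2.8)

The cyan sphere started near (7.6, 5.4) and ended near (7.8, 8.2).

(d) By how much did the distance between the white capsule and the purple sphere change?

+3.9

Before: roughly 3.4 units apart; after: 7.3. That's 3.9 units further apart.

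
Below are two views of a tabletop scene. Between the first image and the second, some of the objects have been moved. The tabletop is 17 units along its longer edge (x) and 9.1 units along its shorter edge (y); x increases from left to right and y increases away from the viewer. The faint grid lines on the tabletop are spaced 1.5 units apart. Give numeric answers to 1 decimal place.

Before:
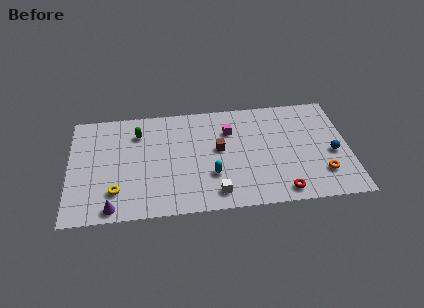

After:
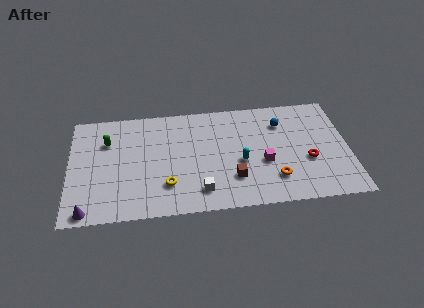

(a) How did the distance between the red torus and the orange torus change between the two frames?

-0.3

The distance was about 2.8 in the first image and 2.5 in the second, so they moved 0.3 units closer together.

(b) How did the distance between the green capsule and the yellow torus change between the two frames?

+0.5

They were about 4.9 units apart before and 5.4 after — 0.5 units further apart.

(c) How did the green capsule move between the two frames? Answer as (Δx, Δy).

(-1.9, -0.5)

From the two frames, the green capsule sits at roughly (4.2, 6.9) before and (2.3, 6.4) after.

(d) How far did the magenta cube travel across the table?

3.5

The magenta cube was near (9.8, 6.5) before and (11.8, 3.6) after, so it travelled √(2.0² + 2.9²) ≈ 3.5 units.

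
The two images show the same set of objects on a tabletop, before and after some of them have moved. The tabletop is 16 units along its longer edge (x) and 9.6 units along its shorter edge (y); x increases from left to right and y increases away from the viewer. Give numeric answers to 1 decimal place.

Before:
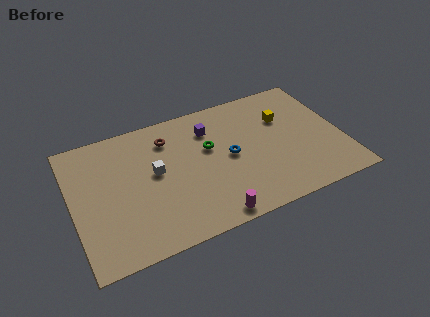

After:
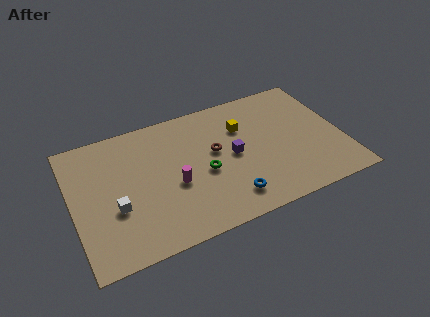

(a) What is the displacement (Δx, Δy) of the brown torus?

(2.6, -2.0)

The brown torus started near (5.9, 7.5) and ended near (8.5, 5.5).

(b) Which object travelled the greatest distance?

the magenta cylinder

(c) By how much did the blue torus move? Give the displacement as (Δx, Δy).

(-0.4, -3.0)

The blue torus was at about (9.3, 4.8) and moved to about (8.9, 1.8).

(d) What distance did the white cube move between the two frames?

3.0

From (4.9, 5.3) to (2.4, 3.6), the white cube covered √(2.5² + 1.7²) ≈ 3.0 units.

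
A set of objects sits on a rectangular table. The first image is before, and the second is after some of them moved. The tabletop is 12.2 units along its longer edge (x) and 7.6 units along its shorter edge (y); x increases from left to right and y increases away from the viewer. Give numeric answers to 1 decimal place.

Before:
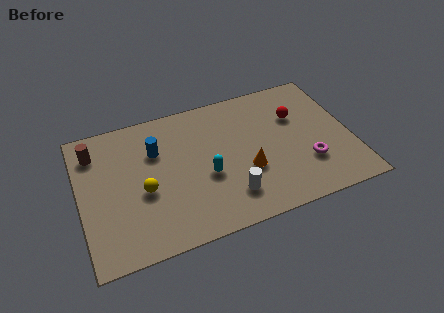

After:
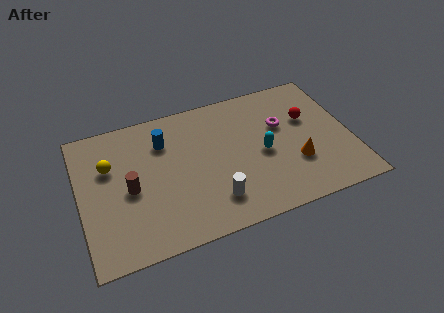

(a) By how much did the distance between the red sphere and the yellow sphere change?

+1.7

Before: roughly 7.3 units apart; after: 9.0. That's 1.7 units further apart.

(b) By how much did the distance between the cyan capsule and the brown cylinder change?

+0.4

Before: roughly 5.6 units apart; after: 6.0. That's 0.4 units further apart.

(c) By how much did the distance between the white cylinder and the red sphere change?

+0.7

The distance was about 4.8 in the first image and 5.5 in the second, so they moved 0.7 units further apart.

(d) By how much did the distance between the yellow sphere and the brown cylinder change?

-1.7

Before: roughly 3.4 units apart; after: 1.7. That's 1.7 units closer together.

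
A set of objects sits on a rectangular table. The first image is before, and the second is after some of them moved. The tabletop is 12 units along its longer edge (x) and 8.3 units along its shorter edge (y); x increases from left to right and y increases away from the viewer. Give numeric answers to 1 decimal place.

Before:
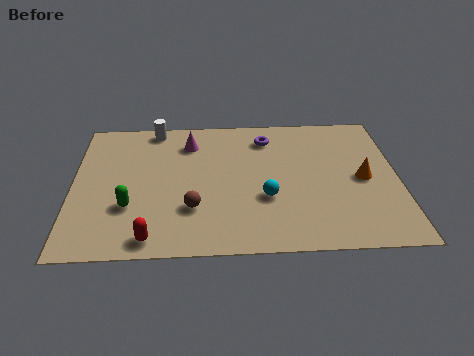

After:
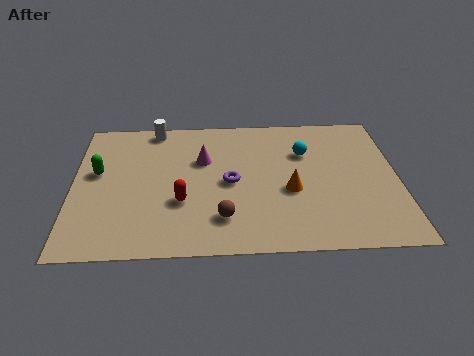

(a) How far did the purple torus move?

3.0

The purple torus was near (7.2, 6.7) before and (5.8, 4.0) after, so it travelled √(1.4² + 2.7²) ≈ 3.0 units.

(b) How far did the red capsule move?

2.3

The red capsule moved from about (2.9, 0.9) to (4.0, 2.9), a distance of √(1.1² + 2.0²) ≈ 2.3.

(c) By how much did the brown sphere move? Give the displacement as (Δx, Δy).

(1.1, -0.6)

The brown sphere was at about (4.4, 2.5) and moved to about (5.5, 1.9).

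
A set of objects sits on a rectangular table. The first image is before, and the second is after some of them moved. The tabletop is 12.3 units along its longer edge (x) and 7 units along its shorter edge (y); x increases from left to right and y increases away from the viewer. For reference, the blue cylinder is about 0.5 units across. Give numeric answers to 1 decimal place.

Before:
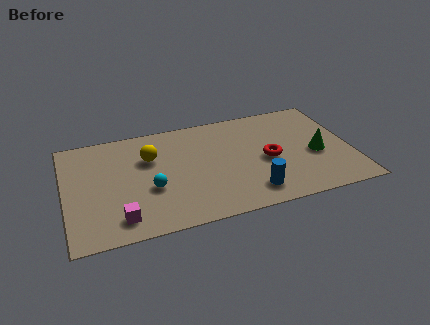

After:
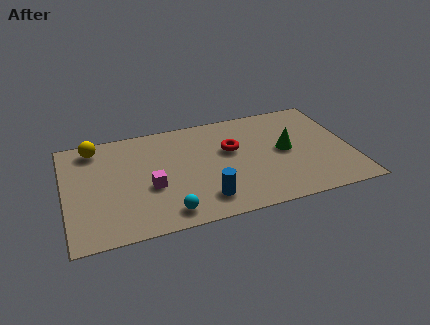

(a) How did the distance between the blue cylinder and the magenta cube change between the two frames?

-3.0

Before: roughly 5.6 units apart; after: 2.6. That's 3.0 units closer together.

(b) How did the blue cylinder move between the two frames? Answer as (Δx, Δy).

(-2.0, 0.1)

The blue cylinder was at about (7.8, 1.3) and moved to about (5.8, 1.4).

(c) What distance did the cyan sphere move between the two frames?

1.8

The cyan sphere moved from about (3.6, 2.7) to (4.2, 1.0), a distance of √(0.6² + 1.7²) ≈ 1.8.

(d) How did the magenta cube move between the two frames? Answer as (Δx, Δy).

(1.4, 1.6)

From the two frames, the magenta cube sits at roughly (2.2, 1.2) before and (3.6, 2.8) after.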